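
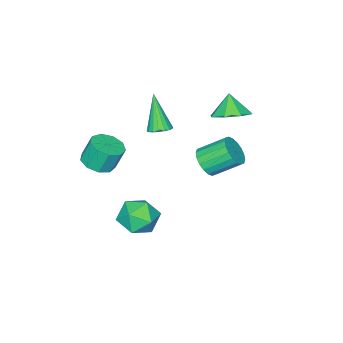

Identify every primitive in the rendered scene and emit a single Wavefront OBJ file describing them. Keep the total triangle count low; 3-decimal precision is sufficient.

v 0.29 -2.122 0.478
v 0.896 -2.01 0.685
v -0.21 -2.998 2.422
v 0.757 -1.767 0.758
v 0.526 -1.595 0.777
v 0.248 -1.526 0.736
v -0.022 -1.576 0.644
v -0.23 -1.734 0.519
v -0.335 -1.968 0.387
v -0.316 -2.233 0.272
v -0.177 -2.476 0.198
v 0.054 -2.649 0.18
v 0.332 -2.717 0.221
v 0.602 -2.667 0.312
v 0.81 -2.51 0.437
v 0.915 -2.275 0.57
v 3.844 -2.895 -0.236
v 4.469 -2.235 -0.258
v 4.122 -1.864 1.014
v 3.496 -2.525 1.036
v 3.924 -2.019 -0.469
v 3.577 -1.649 0.803
v 3.342 -2.214 -0.571
v 2.995 -1.843 0.701
v 2.994 -2.728 -0.517
v 2.647 -2.357 0.756
v 3.044 -3.319 -0.331
v 2.697 -2.949 0.942
v 3.468 -3.713 -0.101
v 3.121 -3.342 1.172
v 4.068 -3.724 0.066
v 3.72 -3.353 1.339
v 4.562 -3.347 0.091
v 4.215 -2.976 1.364
v 4.721 -2.759 -0.037
v 4.374 -2.388 1.236
v 2.149 -0.366 -3.783
v 2.934 -0.266 -4.641
v 3.106 -1.834 -3.079
v 3.891 -1.734 -3.937
v 3.825 -0.915 -3.108
v 3.234 -0.008 -3.543
v 2.806 -2.092 -4.177
v 2.215 -1.185 -4.612
v 3.34 -1.333 -4.884
v 3.97 -0.606 -4.224
v 2.07 -1.494 -3.496
v 2.7 -0.767 -2.836
v 0.881 1.375 0.303
v 1.448 1.989 0.099
v 0.626 3.058 1.032
v 0.059 2.445 1.237
v 1.182 2.024 -0.174
v 0.361 3.093 0.759
v 0.857 1.93 -0.353
v 0.036 3 0.58
v 0.536 1.726 -0.402
v -0.285 2.796 0.531
v 0.284 1.453 -0.311
v -0.537 2.523 0.622
v 0.15 1.165 -0.098
v -0.671 2.234 0.835
v 0.161 0.918 0.194
v -0.661 1.988 1.127
v 0.314 0.762 0.508
v -0.508 1.831 1.441
v 0.579 0.727 0.781
v -0.242 1.796 1.714
v 0.904 0.82 0.96
v 0.083 1.89 1.893
v 1.225 1.024 1.009
v 0.404 2.094 1.942
v 1.477 1.297 0.918
v 0.656 2.367 1.851
v 1.611 1.586 0.705
v 0.79 2.655 1.638
v 1.601 1.832 0.413
v 0.779 2.902 1.346
v -1.514 0.874 2.091
v -0.625 1.181 2.581
v -1.926 0.346 3.169
v -1.214 1.737 2.628
v -1.978 1.788 2.36
v -2.47 1.303 1.935
v -2.402 0.567 1.6
v -1.813 0.011 1.553
v -1.049 -0.039 1.821
v -0.557 0.445 2.247
f 2 1 4
f 2 4 3
f 4 1 5
f 4 5 3
f 5 1 6
f 5 6 3
f 6 1 7
f 6 7 3
f 7 1 8
f 7 8 3
f 8 1 9
f 8 9 3
f 9 1 10
f 9 10 3
f 10 1 11
f 10 11 3
f 11 1 12
f 11 12 3
f 12 1 13
f 12 13 3
f 13 1 14
f 13 14 3
f 14 1 15
f 14 15 3
f 15 1 16
f 15 16 3
f 16 1 2
f 16 2 3
f 18 17 21
f 18 21 19
f 19 21 22
f 19 22 20
f 21 17 23
f 21 23 22
f 22 23 24
f 22 24 20
f 23 17 25
f 23 25 24
f 24 25 26
f 24 26 20
f 25 17 27
f 25 27 26
f 26 27 28
f 26 28 20
f 27 17 29
f 27 29 28
f 28 29 30
f 28 30 20
f 29 17 31
f 29 31 30
f 30 31 32
f 30 32 20
f 31 17 33
f 31 33 32
f 32 33 34
f 32 34 20
f 33 17 35
f 33 35 34
f 34 35 36
f 34 36 20
f 35 17 18
f 35 18 36
f 36 18 19
f 36 19 20
f 37 48 42
f 37 42 38
f 37 38 44
f 37 44 47
f 37 47 48
f 38 42 46
f 42 48 41
f 48 47 39
f 47 44 43
f 44 38 45
f 40 46 41
f 40 41 39
f 40 39 43
f 40 43 45
f 40 45 46
f 41 46 42
f 39 41 48
f 43 39 47
f 45 43 44
f 46 45 38
f 50 49 53
f 50 53 51
f 51 53 54
f 51 54 52
f 53 49 55
f 53 55 54
f 54 55 56
f 54 56 52
f 55 49 57
f 55 57 56
f 56 57 58
f 56 58 52
f 57 49 59
f 57 59 58
f 58 59 60
f 58 60 52
f 59 49 61
f 59 61 60
f 60 61 62
f 60 62 52
f 61 49 63
f 61 63 62
f 62 63 64
f 62 64 52
f 63 49 65
f 63 65 64
f 64 65 66
f 64 66 52
f 65 49 67
f 65 67 66
f 66 67 68
f 66 68 52
f 67 49 69
f 67 69 68
f 68 69 70
f 68 70 52
f 69 49 71
f 69 71 70
f 70 71 72
f 70 72 52
f 71 49 73
f 71 73 72
f 72 73 74
f 72 74 52
f 73 49 75
f 73 75 74
f 74 75 76
f 74 76 52
f 75 49 77
f 75 77 76
f 76 77 78
f 76 78 52
f 77 49 50
f 77 50 78
f 78 50 51
f 78 51 52
f 80 79 82
f 80 82 81
f 82 79 83
f 82 83 81
f 83 79 84
f 83 84 81
f 84 79 85
f 84 85 81
f 85 79 86
f 85 86 81
f 86 79 87
f 86 87 81
f 87 79 88
f 87 88 81
f 88 79 80
f 88 80 81



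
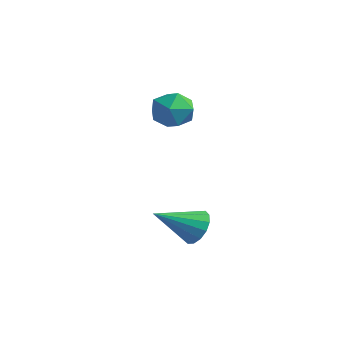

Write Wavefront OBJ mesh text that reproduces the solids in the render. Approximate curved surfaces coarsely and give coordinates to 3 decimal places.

v 2.523 1.13 -1.077
v 3.252 1.207 -0.573
v 2.017 -0.59 -0.083
v 2.924 1.436 -0.344
v 2.488 1.583 -0.312
v 2.062 1.608 -0.485
v 1.759 1.505 -0.817
v 1.661 1.302 -1.218
v 1.794 1.052 -1.582
v 2.122 0.824 -1.811
v 2.558 0.677 -1.843
v 2.984 0.652 -1.67
v 3.287 0.755 -1.338
v 3.385 0.958 -0.936
v -2.071 3.027 4.441
v -1.29 3.701 4.186
v -1.35 1.819 3.454
v -0.569 2.493 3.199
v -0.64 2.11 4.188
v -1.085 2.857 4.797
v -1.555 2.663 2.843
v -2 3.41 3.452
v -0.971 3.476 3.198
v -0.406 3.134 4.03
v -2.234 2.386 3.61
v -1.669 2.044 4.442
f 2 1 4
f 2 4 3
f 4 1 5
f 4 5 3
f 5 1 6
f 5 6 3
f 6 1 7
f 6 7 3
f 7 1 8
f 7 8 3
f 8 1 9
f 8 9 3
f 9 1 10
f 9 10 3
f 10 1 11
f 10 11 3
f 11 1 12
f 11 12 3
f 12 1 13
f 12 13 3
f 13 1 14
f 13 14 3
f 14 1 2
f 14 2 3
f 15 26 20
f 15 20 16
f 15 16 22
f 15 22 25
f 15 25 26
f 16 20 24
f 20 26 19
f 26 25 17
f 25 22 21
f 22 16 23
f 18 24 19
f 18 19 17
f 18 17 21
f 18 21 23
f 18 23 24
f 19 24 20
f 17 19 26
f 21 17 25
f 23 21 22
f 24 23 16



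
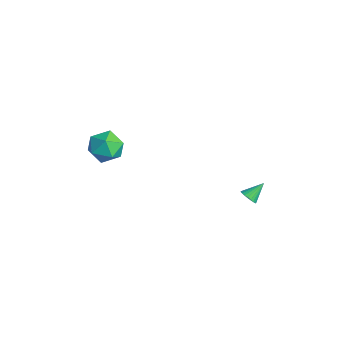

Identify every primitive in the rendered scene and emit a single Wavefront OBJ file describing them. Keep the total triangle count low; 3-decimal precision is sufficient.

v -3.274 -3.02 2.983
v -2.691 -3.734 3.648
v -4.849 -3.646 3.692
v -4.266 -4.36 4.357
v -4.217 -3.241 4.544
v -3.244 -2.854 4.106
v -4.296 -4.526 3.234
v -3.323 -4.139 2.796
v -3.323 -4.664 3.803
v -3.274 -3.87 4.612
v -4.266 -3.51 2.728
v -4.217 -2.716 3.537
v -0.801 3.502 -0.856
v -0.616 3.182 -0.421
v -0.939 4.498 -0.064
v -0.425 3.268 -0.496
v -0.291 3.39 -0.625
v -0.235 3.528 -0.79
v -0.265 3.663 -0.965
v -0.376 3.773 -1.123
v -0.552 3.842 -1.24
v -0.766 3.859 -1.299
v -0.985 3.821 -1.29
v -1.176 3.735 -1.215
v -1.31 3.614 -1.086
v -1.366 3.475 -0.921
v -1.336 3.341 -0.747
v -1.225 3.231 -0.589
v -1.049 3.162 -0.471
v -0.835 3.145 -0.412
f 1 12 6
f 1 6 2
f 1 2 8
f 1 8 11
f 1 11 12
f 2 6 10
f 6 12 5
f 12 11 3
f 11 8 7
f 8 2 9
f 4 10 5
f 4 5 3
f 4 3 7
f 4 7 9
f 4 9 10
f 5 10 6
f 3 5 12
f 7 3 11
f 9 7 8
f 10 9 2
f 14 13 16
f 14 16 15
f 16 13 17
f 16 17 15
f 17 13 18
f 17 18 15
f 18 13 19
f 18 19 15
f 19 13 20
f 19 20 15
f 20 13 21
f 20 21 15
f 21 13 22
f 21 22 15
f 22 13 23
f 22 23 15
f 23 13 24
f 23 24 15
f 24 13 25
f 24 25 15
f 25 13 26
f 25 26 15
f 26 13 27
f 26 27 15
f 27 13 28
f 27 28 15
f 28 13 29
f 28 29 15
f 29 13 30
f 29 30 15
f 30 13 14
f 30 14 15



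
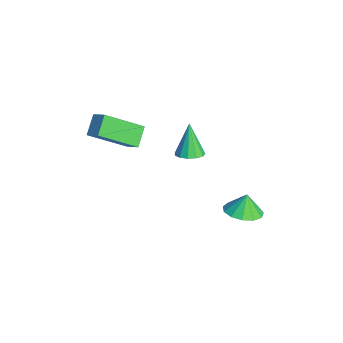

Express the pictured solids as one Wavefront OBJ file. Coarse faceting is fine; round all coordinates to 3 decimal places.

v -0.433 2.084 -2.26
v 0.409 1.787 -2.001
v -0.647 2.316 -1.3
v 0.46 2.297 -2.112
v 0.227 2.739 -2.271
v -0.215 2.973 -2.425
v -0.727 2.925 -2.528
v -1.145 2.61 -2.545
v -1.338 2.129 -2.472
v -1.243 1.633 -2.331
v -0.891 1.28 -2.168
v -0.394 1.183 -2.034
v 0.091 1.372 -1.972
v -1.866 0.011 1.103
v -1.25 0.143 1.358
v -2.534 0.169 2.637
v -1.4 0.481 1.258
v -1.698 0.67 1.109
v -2.05 0.65 0.958
v -2.343 0.426 0.853
v -2.485 0.071 0.828
v -2.431 -0.303 0.89
v -2.197 -0.577 1.02
v -1.858 -0.665 1.176
v -1.522 -0.538 1.309
v -1.295 -0.237 1.377
v -2.789 -2.594 1.435
v -2.787 -4.374 2.712
v -3.533 -2.115 2.104
v -3.531 -3.894 3.381
v -2.129 -2.246 1.919
v -2.127 -4.025 3.196
v -2.873 -1.766 2.588
v -2.871 -3.546 3.865
f 2 1 4
f 2 4 3
f 4 1 5
f 4 5 3
f 5 1 6
f 5 6 3
f 6 1 7
f 6 7 3
f 7 1 8
f 7 8 3
f 8 1 9
f 8 9 3
f 9 1 10
f 9 10 3
f 10 1 11
f 10 11 3
f 11 1 12
f 11 12 3
f 12 1 13
f 12 13 3
f 13 1 2
f 13 2 3
f 15 14 17
f 15 17 16
f 17 14 18
f 17 18 16
f 18 14 19
f 18 19 16
f 19 14 20
f 19 20 16
f 20 14 21
f 20 21 16
f 21 14 22
f 21 22 16
f 22 14 23
f 22 23 16
f 23 14 24
f 23 24 16
f 24 14 25
f 24 25 16
f 25 14 26
f 25 26 16
f 26 14 15
f 26 15 16
f 28 30 27
f 31 28 27
f 27 30 29
f 29 31 27
f 28 34 30
f 32 28 31
f 32 34 28
f 30 34 29
f 33 31 29
f 29 34 33
f 33 32 31
f 34 32 33



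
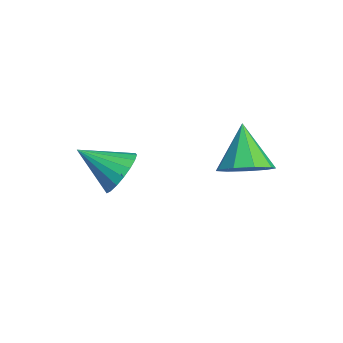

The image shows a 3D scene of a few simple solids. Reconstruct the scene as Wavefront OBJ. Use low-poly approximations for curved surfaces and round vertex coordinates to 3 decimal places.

v 2.099 1.16 0.644
v 2.847 1.215 1.393
v 0.741 1.48 1.976
v 2.728 1.873 1.113
v 2.314 2.198 0.614
v 1.8 2.037 0.128
v 1.426 1.466 -0.116
v 1.367 0.752 -0.005
v 1.651 0.229 0.409
v 2.144 0.142 0.933
v 2.617 0.531 1.322
v -1.529 -2.33 -1.791
v -1.018 -3.024 -2.336
v -2.391 -3.75 -0.789
v -0.74 -2.945 -1.986
v -0.618 -2.745 -1.597
v -0.677 -2.463 -1.246
v -0.904 -2.154 -1.004
v -1.256 -1.88 -0.917
v -1.661 -1.695 -1.003
v -2.04 -1.635 -1.245
v -2.318 -1.714 -1.595
v -2.44 -1.914 -1.984
v -2.382 -2.196 -2.335
v -2.154 -2.505 -2.577
v -1.803 -2.779 -2.664
v -1.397 -2.964 -2.578
f 2 1 4
f 2 4 3
f 4 1 5
f 4 5 3
f 5 1 6
f 5 6 3
f 6 1 7
f 6 7 3
f 7 1 8
f 7 8 3
f 8 1 9
f 8 9 3
f 9 1 10
f 9 10 3
f 10 1 11
f 10 11 3
f 11 1 2
f 11 2 3
f 13 12 15
f 13 15 14
f 15 12 16
f 15 16 14
f 16 12 17
f 16 17 14
f 17 12 18
f 17 18 14
f 18 12 19
f 18 19 14
f 19 12 20
f 19 20 14
f 20 12 21
f 20 21 14
f 21 12 22
f 21 22 14
f 22 12 23
f 22 23 14
f 23 12 24
f 23 24 14
f 24 12 25
f 24 25 14
f 25 12 26
f 25 26 14
f 26 12 27
f 26 27 14
f 27 12 13
f 27 13 14



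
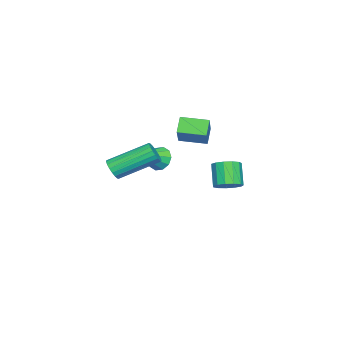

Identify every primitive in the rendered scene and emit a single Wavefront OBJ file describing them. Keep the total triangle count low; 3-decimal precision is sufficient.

v 2.147 -3.468 2.728
v 2.63 -3.414 3.025
v 1.836 -1.738 4.01
v 1.353 -1.792 3.712
v 2.675 -3.272 2.82
v 1.88 -1.596 3.804
v 2.614 -3.169 2.596
v 1.82 -1.493 3.58
v 2.461 -3.125 2.398
v 1.667 -1.449 3.382
v 2.246 -3.15 2.266
v 1.452 -1.473 3.25
v 2.012 -3.237 2.225
v 1.217 -1.561 3.209
v 1.804 -3.37 2.284
v 1.009 -1.694 3.268
v 1.664 -3.522 2.43
v 0.87 -1.846 3.415
v 1.62 -3.664 2.636
v 0.825 -1.988 3.62
v 1.68 -3.767 2.86
v 0.886 -2.091 3.844
v 1.833 -3.811 3.058
v 1.039 -2.135 4.042
v 2.048 -3.787 3.19
v 1.254 -2.11 4.174
v 2.283 -3.699 3.231
v 1.488 -2.023 4.215
v 2.491 -3.566 3.172
v 1.696 -1.89 4.156
v -3.457 -3.395 0.887
v -3.016 -3.071 0.435
v -2.243 -4.005 1.633
v -3.087 -2.8 0.772
v -3.3 -2.756 1.154
v -3.573 -2.957 1.433
v -3.801 -3.325 1.504
v -3.898 -3.719 1.339
v -3.826 -3.99 1.001
v -3.614 -4.034 0.62
v -3.341 -3.833 0.34
v -3.113 -3.466 0.27
v -3.501 -0.062 -0.357
v -3.124 -0.66 -0.292
v -3.843 -0.996 0.763
v -4.219 -0.398 0.697
v -2.934 -0.383 -0.074
v -3.653 -0.719 0.981
v -2.925 -0.004 0.053
v -3.643 -0.34 1.108
v -3.098 0.357 0.05
v -3.816 0.021 1.105
v -3.399 0.584 -0.082
v -4.117 0.248 0.973
v -3.732 0.607 -0.302
v -4.451 0.271 0.753
v -3.992 0.417 -0.54
v -4.711 0.081 0.515
v -4.096 0.075 -0.719
v -4.815 -0.261 0.336
v -4.011 -0.31 -0.784
v -4.73 -0.646 0.271
v -3.764 -0.617 -0.714
v -4.483 -0.953 0.341
v -3.433 -0.747 -0.53
v -4.152 -1.083 0.525
v -3.812 -2.597 2.04
v -4.437 -2.668 2.739
v -4.095 -1.273 1.92
v -4.72 -1.343 2.619
v -2.6 -2.237 3.161
v -3.225 -2.307 3.86
v -2.883 -0.912 3.041
v -3.508 -0.983 3.74
f 2 1 5
f 2 5 3
f 3 5 6
f 3 6 4
f 5 1 7
f 5 7 6
f 6 7 8
f 6 8 4
f 7 1 9
f 7 9 8
f 8 9 10
f 8 10 4
f 9 1 11
f 9 11 10
f 10 11 12
f 10 12 4
f 11 1 13
f 11 13 12
f 12 13 14
f 12 14 4
f 13 1 15
f 13 15 14
f 14 15 16
f 14 16 4
f 15 1 17
f 15 17 16
f 16 17 18
f 16 18 4
f 17 1 19
f 17 19 18
f 18 19 20
f 18 20 4
f 19 1 21
f 19 21 20
f 20 21 22
f 20 22 4
f 21 1 23
f 21 23 22
f 22 23 24
f 22 24 4
f 23 1 25
f 23 25 24
f 24 25 26
f 24 26 4
f 25 1 27
f 25 27 26
f 26 27 28
f 26 28 4
f 27 1 29
f 27 29 28
f 28 29 30
f 28 30 4
f 29 1 2
f 29 2 30
f 30 2 3
f 30 3 4
f 32 31 34
f 32 34 33
f 34 31 35
f 34 35 33
f 35 31 36
f 35 36 33
f 36 31 37
f 36 37 33
f 37 31 38
f 37 38 33
f 38 31 39
f 38 39 33
f 39 31 40
f 39 40 33
f 40 31 41
f 40 41 33
f 41 31 42
f 41 42 33
f 42 31 32
f 42 32 33
f 44 43 47
f 44 47 45
f 45 47 48
f 45 48 46
f 47 43 49
f 47 49 48
f 48 49 50
f 48 50 46
f 49 43 51
f 49 51 50
f 50 51 52
f 50 52 46
f 51 43 53
f 51 53 52
f 52 53 54
f 52 54 46
f 53 43 55
f 53 55 54
f 54 55 56
f 54 56 46
f 55 43 57
f 55 57 56
f 56 57 58
f 56 58 46
f 57 43 59
f 57 59 58
f 58 59 60
f 58 60 46
f 59 43 61
f 59 61 60
f 60 61 62
f 60 62 46
f 61 43 63
f 61 63 62
f 62 63 64
f 62 64 46
f 63 43 65
f 63 65 64
f 64 65 66
f 64 66 46
f 65 43 44
f 65 44 66
f 66 44 45
f 66 45 46
f 68 70 67
f 71 68 67
f 67 70 69
f 69 71 67
f 68 74 70
f 72 68 71
f 72 74 68
f 70 74 69
f 73 71 69
f 69 74 73
f 73 72 71
f 74 72 73



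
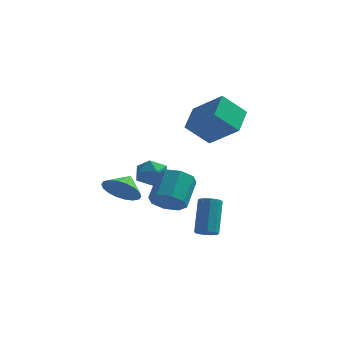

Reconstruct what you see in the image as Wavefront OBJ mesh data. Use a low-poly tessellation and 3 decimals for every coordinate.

v -0.184 -0.692 -0.662
v 0.197 -0.16 -1.324
v 0.305 1.163 -0.199
v -0.076 0.632 0.462
v -0.513 -0.113 -1.312
v -0.405 1.21 -0.187
v -1.03 -0.404 -0.92
v -0.922 0.919 0.205
v -1.052 -0.864 -0.377
v -0.944 0.459 0.748
v -0.565 -1.223 -0.001
v -0.457 0.1 1.124
v 0.145 -1.27 -0.013
v 0.253 0.053 1.112
v 0.662 -0.979 -0.405
v 0.77 0.344 0.72
v 0.684 -0.519 -0.948
v 0.792 0.804 0.177
v 1.911 -1.702 -1.995
v 2.378 -1.96 -1.794
v 2.275 -0.877 -0.164
v 1.809 -0.618 -0.365
v 2.478 -1.644 -1.998
v 2.376 -0.56 -0.368
v 2.314 -1.354 -2.201
v 2.211 -0.271 -0.571
v 1.961 -1.228 -2.307
v 1.858 -0.144 -0.677
v 1.585 -1.323 -2.268
v 1.482 -0.239 -0.638
v 1.362 -1.595 -2.101
v 1.259 -0.511 -0.471
v 1.396 -1.918 -1.884
v 1.293 -0.834 -0.254
v 1.671 -2.139 -1.719
v 1.568 -1.055 -0.089
v 2.059 -2.156 -1.684
v 1.956 -1.072 -0.054
v -1.528 -3.57 1.026
v -1.134 -3.107 0.271
v -1.332 -2.75 1.634
v -1.549 -2.991 0.249
v -1.96 -2.989 0.381
v -2.286 -3.103 0.64
v -2.461 -3.31 0.976
v -2.452 -3.568 1.322
v -2.26 -3.826 1.61
v -1.923 -4.034 1.781
v -1.508 -4.15 1.804
v -1.097 -4.152 1.672
v -0.771 -4.038 1.412
v -0.595 -3.831 1.076
v -0.605 -3.573 0.73
v -0.797 -3.314 0.443
v 0.087 1.314 3.464
v 1.662 0.652 4.614
v 0.128 2.724 4.218
v 1.704 2.062 5.369
v 1.136 1.878 2.351
v 2.712 1.216 3.502
v 1.178 3.288 3.106
v 2.753 2.626 4.256
v -1.663 2.302 0.712
v -1.151 2.248 -0.018
v -2.029 0.912 0.558
v -1.517 0.858 -0.172
v -1.14 0.956 0.632
v -0.913 1.816 0.727
v -2.267 1.344 -0.187
v -2.04 2.204 -0.092
v -1.524 1.656 -0.574
v -0.827 1.417 -0.068
v -2.353 1.743 0.608
v -1.656 1.504 1.114
f 2 1 5
f 2 5 3
f 3 5 6
f 3 6 4
f 5 1 7
f 5 7 6
f 6 7 8
f 6 8 4
f 7 1 9
f 7 9 8
f 8 9 10
f 8 10 4
f 9 1 11
f 9 11 10
f 10 11 12
f 10 12 4
f 11 1 13
f 11 13 12
f 12 13 14
f 12 14 4
f 13 1 15
f 13 15 14
f 14 15 16
f 14 16 4
f 15 1 17
f 15 17 16
f 16 17 18
f 16 18 4
f 17 1 2
f 17 2 18
f 18 2 3
f 18 3 4
f 20 19 23
f 20 23 21
f 21 23 24
f 21 24 22
f 23 19 25
f 23 25 24
f 24 25 26
f 24 26 22
f 25 19 27
f 25 27 26
f 26 27 28
f 26 28 22
f 27 19 29
f 27 29 28
f 28 29 30
f 28 30 22
f 29 19 31
f 29 31 30
f 30 31 32
f 30 32 22
f 31 19 33
f 31 33 32
f 32 33 34
f 32 34 22
f 33 19 35
f 33 35 34
f 34 35 36
f 34 36 22
f 35 19 37
f 35 37 36
f 36 37 38
f 36 38 22
f 37 19 20
f 37 20 38
f 38 20 21
f 38 21 22
f 40 39 42
f 40 42 41
f 42 39 43
f 42 43 41
f 43 39 44
f 43 44 41
f 44 39 45
f 44 45 41
f 45 39 46
f 45 46 41
f 46 39 47
f 46 47 41
f 47 39 48
f 47 48 41
f 48 39 49
f 48 49 41
f 49 39 50
f 49 50 41
f 50 39 51
f 50 51 41
f 51 39 52
f 51 52 41
f 52 39 53
f 52 53 41
f 53 39 54
f 53 54 41
f 54 39 40
f 54 40 41
f 56 58 55
f 59 56 55
f 55 58 57
f 57 59 55
f 56 62 58
f 60 56 59
f 60 62 56
f 58 62 57
f 61 59 57
f 57 62 61
f 61 60 59
f 62 60 61
f 63 74 68
f 63 68 64
f 63 64 70
f 63 70 73
f 63 73 74
f 64 68 72
f 68 74 67
f 74 73 65
f 73 70 69
f 70 64 71
f 66 72 67
f 66 67 65
f 66 65 69
f 66 69 71
f 66 71 72
f 67 72 68
f 65 67 74
f 69 65 73
f 71 69 70
f 72 71 64



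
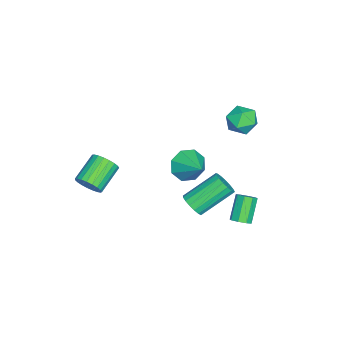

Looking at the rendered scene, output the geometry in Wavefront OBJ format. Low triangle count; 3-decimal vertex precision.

v 1.464 3.731 -1.496
v 1.732 3.312 -1.238
v 0.743 3.39 -0.086
v 0.476 3.809 -0.344
v 1.887 3.697 -1.131
v 0.899 3.775 0.021
v 1.795 4.102 -1.238
v 0.806 4.18 -0.085
v 1.509 4.289 -1.496
v 0.52 4.367 -0.344
v 1.197 4.15 -1.754
v 0.208 4.228 -0.602
v 1.041 3.765 -1.861
v 0.053 3.843 -0.709
v 1.134 3.36 -1.755
v 0.145 3.438 -0.602
v 1.42 3.173 -1.496
v 0.431 3.251 -0.344
v 3.42 1.735 1.14
v 3.748 1.481 1.717
v 2.747 2.872 2.896
v 2.42 3.125 2.32
v 3.956 1.726 1.606
v 2.956 3.116 2.785
v 4.042 1.972 1.388
v 3.041 3.363 2.567
v 3.985 2.164 1.113
v 2.984 3.555 2.293
v 3.799 2.258 0.845
v 2.798 3.648 2.024
v 3.526 2.231 0.644
v 2.525 3.622 1.824
v 3.229 2.091 0.557
v 2.228 3.482 1.736
v 2.976 1.87 0.604
v 1.975 3.26 1.783
v 2.824 1.617 0.773
v 1.823 3.008 1.952
v 2.809 1.391 1.027
v 1.809 2.782 2.206
v 2.935 1.244 1.306
v 1.934 2.635 2.486
v 3.171 1.21 1.548
v 2.17 2.6 2.727
v 3.465 1.295 1.696
v 2.464 2.686 2.876
v -3.014 3.569 2.432
v -2.198 3.174 2.162
v -3.202 2.466 3.478
v -2.386 2.071 3.208
v -2.383 2.903 3.658
v -2.266 3.585 3.012
v -3.134 2.055 2.628
v -3.017 2.737 1.982
v -2.272 2.238 2.284
v -1.807 2.762 2.92
v -3.593 2.878 2.72
v -3.128 3.402 3.356
v 4.137 -3.243 2.216
v 4.53 -3.198 2.865
v 3.176 -2.712 3.652
v 2.783 -2.757 3.004
v 4.566 -2.908 2.747
v 3.212 -2.422 3.534
v 4.527 -2.675 2.536
v 3.173 -2.189 3.324
v 4.421 -2.54 2.271
v 3.067 -2.054 3.058
v 4.266 -2.527 1.996
v 2.912 -2.041 2.783
v 4.088 -2.638 1.759
v 2.734 -2.152 2.546
v 3.919 -2.853 1.601
v 2.565 -2.367 2.389
v 3.788 -3.136 1.55
v 2.434 -2.65 2.337
v 3.717 -3.437 1.614
v 2.363 -2.951 2.401
v 3.718 -3.705 1.782
v 2.364 -3.219 2.569
v 3.792 -3.893 2.025
v 2.438 -3.407 2.812
v 3.926 -3.968 2.301
v 2.572 -3.482 3.088
v 4.096 -3.918 2.563
v 2.742 -3.432 3.35
v 4.273 -3.752 2.764
v 2.919 -3.266 3.552
v 4.427 -3.497 2.871
v 3.073 -3.011 3.659
v 2.648 1.328 3.485
v 3.289 1.171 2.802
v 3.672 2.252 4.235
v 2.87 1.748 2.663
v 2.321 2.08 3.005
v 1.963 1.971 3.629
v 2.006 1.486 4.168
v 2.425 0.908 4.308
v 2.974 0.576 3.965
v 3.332 0.685 3.342
f 2 1 5
f 2 5 3
f 3 5 6
f 3 6 4
f 5 1 7
f 5 7 6
f 6 7 8
f 6 8 4
f 7 1 9
f 7 9 8
f 8 9 10
f 8 10 4
f 9 1 11
f 9 11 10
f 10 11 12
f 10 12 4
f 11 1 13
f 11 13 12
f 12 13 14
f 12 14 4
f 13 1 15
f 13 15 14
f 14 15 16
f 14 16 4
f 15 1 17
f 15 17 16
f 16 17 18
f 16 18 4
f 17 1 2
f 17 2 18
f 18 2 3
f 18 3 4
f 20 19 23
f 20 23 21
f 21 23 24
f 21 24 22
f 23 19 25
f 23 25 24
f 24 25 26
f 24 26 22
f 25 19 27
f 25 27 26
f 26 27 28
f 26 28 22
f 27 19 29
f 27 29 28
f 28 29 30
f 28 30 22
f 29 19 31
f 29 31 30
f 30 31 32
f 30 32 22
f 31 19 33
f 31 33 32
f 32 33 34
f 32 34 22
f 33 19 35
f 33 35 34
f 34 35 36
f 34 36 22
f 35 19 37
f 35 37 36
f 36 37 38
f 36 38 22
f 37 19 39
f 37 39 38
f 38 39 40
f 38 40 22
f 39 19 41
f 39 41 40
f 40 41 42
f 40 42 22
f 41 19 43
f 41 43 42
f 42 43 44
f 42 44 22
f 43 19 45
f 43 45 44
f 44 45 46
f 44 46 22
f 45 19 20
f 45 20 46
f 46 20 21
f 46 21 22
f 47 58 52
f 47 52 48
f 47 48 54
f 47 54 57
f 47 57 58
f 48 52 56
f 52 58 51
f 58 57 49
f 57 54 53
f 54 48 55
f 50 56 51
f 50 51 49
f 50 49 53
f 50 53 55
f 50 55 56
f 51 56 52
f 49 51 58
f 53 49 57
f 55 53 54
f 56 55 48
f 60 59 63
f 60 63 61
f 61 63 64
f 61 64 62
f 63 59 65
f 63 65 64
f 64 65 66
f 64 66 62
f 65 59 67
f 65 67 66
f 66 67 68
f 66 68 62
f 67 59 69
f 67 69 68
f 68 69 70
f 68 70 62
f 69 59 71
f 69 71 70
f 70 71 72
f 70 72 62
f 71 59 73
f 71 73 72
f 72 73 74
f 72 74 62
f 73 59 75
f 73 75 74
f 74 75 76
f 74 76 62
f 75 59 77
f 75 77 76
f 76 77 78
f 76 78 62
f 77 59 79
f 77 79 78
f 78 79 80
f 78 80 62
f 79 59 81
f 79 81 80
f 80 81 82
f 80 82 62
f 81 59 83
f 81 83 82
f 82 83 84
f 82 84 62
f 83 59 85
f 83 85 84
f 84 85 86
f 84 86 62
f 85 59 87
f 85 87 86
f 86 87 88
f 86 88 62
f 87 59 89
f 87 89 88
f 88 89 90
f 88 90 62
f 89 59 60
f 89 60 90
f 90 60 61
f 90 61 62
f 92 91 94
f 92 94 93
f 94 91 95
f 94 95 93
f 95 91 96
f 95 96 93
f 96 91 97
f 96 97 93
f 97 91 98
f 97 98 93
f 98 91 99
f 98 99 93
f 99 91 100
f 99 100 93
f 100 91 92
f 100 92 93



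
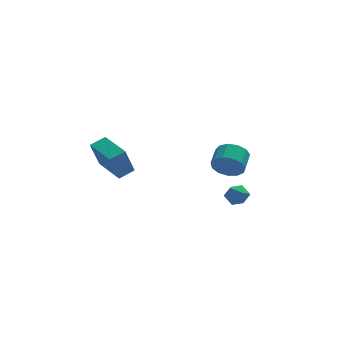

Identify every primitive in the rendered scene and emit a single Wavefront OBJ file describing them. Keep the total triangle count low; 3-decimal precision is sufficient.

v 1.964 3.197 0.21
v 2.435 3.236 -0.496
v 2.867 4.143 -0.157
v 2.396 4.103 0.55
v 2.027 3.467 -0.593
v 2.459 4.374 -0.254
v 1.599 3.612 -0.435
v 2.031 4.519 -0.096
v 1.286 3.625 -0.072
v 1.718 4.532 0.267
v 1.189 3.502 0.381
v 1.621 4.409 0.72
v 1.338 3.282 0.779
v 1.77 4.189 1.118
v 1.686 3.035 0.997
v 2.118 3.942 1.336
v 2.122 2.839 0.965
v 2.554 3.746 1.304
v 2.507 2.757 0.694
v 2.94 3.663 1.033
v 2.721 2.814 0.269
v 3.153 3.721 0.608
v 2.694 2.993 -0.175
v 3.126 3.899 0.164
v 1.16 0.454 0.019
v 1.616 0.745 -0.326
v 1.884 -0.125 0.486
v 2.34 0.166 0.141
v 2.023 0.492 0.594
v 1.576 0.849 0.306
v 1.924 -0.229 -0.146
v 1.477 0.128 -0.434
v 2.088 0.323 -0.428
v 2.149 0.768 0.029
v 1.351 -0.148 0.131
v 1.412 0.297 0.588
v -3.538 1.492 1.105
v -3.994 1.271 2.56
v -4.195 3.178 1.155
v -4.651 2.957 2.609
v -2.769 1.783 1.391
v -3.225 1.562 2.845
v -3.426 3.469 1.44
v -3.882 3.248 2.895
f 2 1 5
f 2 5 3
f 3 5 6
f 3 6 4
f 5 1 7
f 5 7 6
f 6 7 8
f 6 8 4
f 7 1 9
f 7 9 8
f 8 9 10
f 8 10 4
f 9 1 11
f 9 11 10
f 10 11 12
f 10 12 4
f 11 1 13
f 11 13 12
f 12 13 14
f 12 14 4
f 13 1 15
f 13 15 14
f 14 15 16
f 14 16 4
f 15 1 17
f 15 17 16
f 16 17 18
f 16 18 4
f 17 1 19
f 17 19 18
f 18 19 20
f 18 20 4
f 19 1 21
f 19 21 20
f 20 21 22
f 20 22 4
f 21 1 23
f 21 23 22
f 22 23 24
f 22 24 4
f 23 1 2
f 23 2 24
f 24 2 3
f 24 3 4
f 25 36 30
f 25 30 26
f 25 26 32
f 25 32 35
f 25 35 36
f 26 30 34
f 30 36 29
f 36 35 27
f 35 32 31
f 32 26 33
f 28 34 29
f 28 29 27
f 28 27 31
f 28 31 33
f 28 33 34
f 29 34 30
f 27 29 36
f 31 27 35
f 33 31 32
f 34 33 26
f 38 40 37
f 41 38 37
f 37 40 39
f 39 41 37
f 38 44 40
f 42 38 41
f 42 44 38
f 40 44 39
f 43 41 39
f 39 44 43
f 43 42 41
f 44 42 43



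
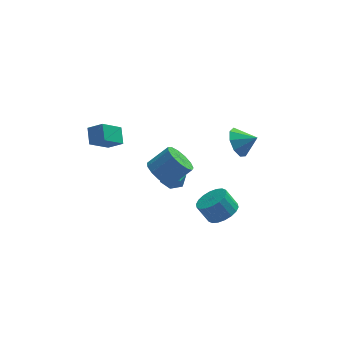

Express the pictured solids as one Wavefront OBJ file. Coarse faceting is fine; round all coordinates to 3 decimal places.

v -0.525 1.962 -1.411
v -0.017 1.966 -0.879
v -0.463 0.774 -1.461
v 0.045 0.778 -0.929
v -0.65 0.963 -0.775
v -0.689 1.697 -0.744
v 0.209 1.043 -1.596
v 0.17 1.777 -1.565
v 0.437 1.398 -0.993
v -0.094 1.349 -0.486
v -0.386 1.391 -1.854
v -0.917 1.342 -1.347
v 2.11 -0.329 -2.715
v 2.698 -0.827 -2.231
v 2.118 -0.569 -1.261
v 1.53 -0.071 -1.745
v 2.867 -0.46 -2.228
v 2.287 -0.201 -1.257
v 2.887 -0.066 -2.321
v 2.307 0.193 -1.35
v 2.753 0.276 -2.492
v 2.172 0.534 -1.522
v 2.491 0.497 -2.708
v 1.911 0.756 -1.737
v 2.154 0.555 -2.925
v 1.574 0.814 -1.954
v 1.808 0.438 -3.1
v 1.228 0.697 -2.13
v 1.522 0.169 -3.199
v 0.942 0.427 -2.229
v 1.353 -0.199 -3.203
v 0.773 0.06 -2.232
v 1.333 -0.593 -3.11
v 0.753 -0.334 -2.139
v 1.468 -0.934 -2.938
v 0.887 -0.676 -1.968
v 1.729 -1.156 -2.723
v 1.149 -0.897 -1.752
v 2.066 -1.214 -2.506
v 1.486 -0.955 -1.535
v 2.412 -1.097 -2.33
v 1.832 -0.838 -1.36
v 3.182 1.915 0.907
v 3.658 2.621 0.51
v 4.098 1.605 1.453
v 3.395 2.817 1.063
v 3.032 2.591 1.543
v 2.74 2.048 1.726
v 2.654 1.443 1.526
v 2.816 1.059 1.037
v 3.148 1.075 0.487
v 3.497 1.484 0.134
v 3.698 2.095 0.143
v -1.245 -1.509 1.783
v -0.638 -1.722 1.154
v 0.412 -1.545 2.108
v -0.195 -1.331 2.737
v -0.7 -1.219 1.128
v 0.351 -1.042 2.082
v -0.935 -0.809 1.311
v 0.116 -0.631 2.264
v -1.268 -0.62 1.643
v -0.217 -0.443 2.597
v -1.594 -0.714 2.02
v -0.544 -0.536 2.973
v -1.81 -1.06 2.321
v -0.759 -0.882 3.275
v -1.846 -1.548 2.452
v -0.795 -1.371 3.406
v -1.691 -2.024 2.371
v -0.641 -1.847 3.324
v -1.395 -2.337 2.102
v -0.345 -2.159 3.056
v -1.052 -2.386 1.733
v -0.001 -2.209 2.687
v -0.769 -2.157 1.379
v 0.281 -1.98 2.333
v -3.352 3.432 -0.104
v -4.361 2.781 0.812
v -3.363 4.294 0.495
v -4.372 3.643 1.411
v -2.608 3.057 0.449
v -3.617 2.406 1.365
v -2.619 3.919 1.048
v -3.628 3.268 1.964
f 1 12 6
f 1 6 2
f 1 2 8
f 1 8 11
f 1 11 12
f 2 6 10
f 6 12 5
f 12 11 3
f 11 8 7
f 8 2 9
f 4 10 5
f 4 5 3
f 4 3 7
f 4 7 9
f 4 9 10
f 5 10 6
f 3 5 12
f 7 3 11
f 9 7 8
f 10 9 2
f 14 13 17
f 14 17 15
f 15 17 18
f 15 18 16
f 17 13 19
f 17 19 18
f 18 19 20
f 18 20 16
f 19 13 21
f 19 21 20
f 20 21 22
f 20 22 16
f 21 13 23
f 21 23 22
f 22 23 24
f 22 24 16
f 23 13 25
f 23 25 24
f 24 25 26
f 24 26 16
f 25 13 27
f 25 27 26
f 26 27 28
f 26 28 16
f 27 13 29
f 27 29 28
f 28 29 30
f 28 30 16
f 29 13 31
f 29 31 30
f 30 31 32
f 30 32 16
f 31 13 33
f 31 33 32
f 32 33 34
f 32 34 16
f 33 13 35
f 33 35 34
f 34 35 36
f 34 36 16
f 35 13 37
f 35 37 36
f 36 37 38
f 36 38 16
f 37 13 39
f 37 39 38
f 38 39 40
f 38 40 16
f 39 13 41
f 39 41 40
f 40 41 42
f 40 42 16
f 41 13 14
f 41 14 42
f 42 14 15
f 42 15 16
f 44 43 46
f 44 46 45
f 46 43 47
f 46 47 45
f 47 43 48
f 47 48 45
f 48 43 49
f 48 49 45
f 49 43 50
f 49 50 45
f 50 43 51
f 50 51 45
f 51 43 52
f 51 52 45
f 52 43 53
f 52 53 45
f 53 43 44
f 53 44 45
f 55 54 58
f 55 58 56
f 56 58 59
f 56 59 57
f 58 54 60
f 58 60 59
f 59 60 61
f 59 61 57
f 60 54 62
f 60 62 61
f 61 62 63
f 61 63 57
f 62 54 64
f 62 64 63
f 63 64 65
f 63 65 57
f 64 54 66
f 64 66 65
f 65 66 67
f 65 67 57
f 66 54 68
f 66 68 67
f 67 68 69
f 67 69 57
f 68 54 70
f 68 70 69
f 69 70 71
f 69 71 57
f 70 54 72
f 70 72 71
f 71 72 73
f 71 73 57
f 72 54 74
f 72 74 73
f 73 74 75
f 73 75 57
f 74 54 76
f 74 76 75
f 75 76 77
f 75 77 57
f 76 54 55
f 76 55 77
f 77 55 56
f 77 56 57
f 79 81 78
f 82 79 78
f 78 81 80
f 80 82 78
f 79 85 81
f 83 79 82
f 83 85 79
f 81 85 80
f 84 82 80
f 80 85 84
f 84 83 82
f 85 83 84



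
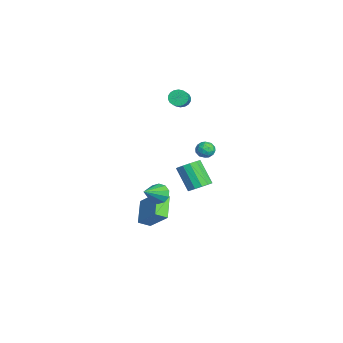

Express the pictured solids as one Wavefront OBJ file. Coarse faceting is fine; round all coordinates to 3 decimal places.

v -0.584 2.983 -2.252
v 0.057 2.567 -1.981
v -0.956 1.961 -0.517
v -1.596 2.377 -0.788
v 0.083 2.982 -1.791
v -0.93 2.375 -0.328
v -0.103 3.396 -1.748
v -1.116 2.79 -0.284
v -0.441 3.68 -1.864
v -1.454 3.074 -0.401
v -0.824 3.742 -2.104
v -1.837 3.136 -0.64
v -1.131 3.563 -2.39
v -2.144 2.957 -0.927
v -1.264 3.2 -2.633
v -2.277 2.594 -1.17
v -1.181 2.768 -2.754
v -2.194 2.162 -1.291
v -0.909 2.405 -2.716
v -1.921 1.798 -1.253
v -0.533 2.224 -2.531
v -1.545 1.618 -1.067
v -0.173 2.285 -2.256
v -1.186 1.679 -0.793
v -1.623 0.172 -4.247
v -1.491 -0.592 -3.81
v -0.581 1.106 -2.933
v -0.449 0.342 -2.495
v -0.151 -0.122 -5.205
v -0.019 -0.886 -4.767
v 0.891 0.812 -3.89
v 1.023 0.048 -3.453
v 2.887 0.029 -0.501
v 3.312 -0.055 -1.101
v 4.053 -0.949 0.461
v 3.449 0.323 -0.883
v 3.371 0.589 -0.518
v 3.109 0.64 -0.147
v 2.762 0.459 0.089
v 2.463 0.113 0.1
v 2.326 -0.265 -0.119
v 2.403 -0.53 -0.483
v 2.666 -0.582 -0.854
v 3.013 -0.4 -1.09
v -1.011 3.712 1.19
v -0.398 3.844 1.013
v -0.862 2.696 0.947
v -0.249 2.828 0.77
v -0.422 2.862 1.398
v -0.514 3.49 1.548
v -0.746 3.05 0.412
v -0.838 3.678 0.562
v -0.234 3.435 0.532
v -0.033 3.319 1.141
v -1.227 3.221 0.819
v -1.026 3.105 1.428
v -0.717 3.867 1.122
v -0.543 2.673 0.838
v -0.644 2.693 1.207
v -0.284 2.771 1.102
v -0.785 3.659 1.437
v -0.425 3.737 1.333
v -0.439 3.16 1.559
v -0.835 2.803 0.627
v -0.475 2.881 0.523
v -0.976 3.769 0.858
v -0.616 3.847 0.753
v -0.821 3.38 0.401
v -0.261 3.704 0.736
v -0.173 3.107 0.594
v -0.466 3.237 0.383
v -0.52 3.606 0.471
v -0.143 3.636 1.094
v -0.055 3.039 0.952
v -0.157 3.059 1.321
v -0.211 3.428 1.409
v -0.047 3.396 0.812
v -1.205 3.501 1.008
v -1.117 2.904 0.866
v -1.049 3.112 0.551
v -1.103 3.481 0.639
v -1.087 3.433 1.366
v -0.999 2.836 1.224
v -0.74 2.934 1.489
v -0.794 3.303 1.577
v -1.213 3.144 1.148
v -4.239 2.239 3.481
v -3.882 2.443 3.003
v -2.605 2.124 3.821
v -2.961 1.921 4.299
v -3.921 2.675 3.155
v -2.644 2.356 3.973
v -4.023 2.821 3.371
v -2.746 2.502 4.189
v -4.168 2.852 3.61
v -2.891 2.533 4.427
v -4.327 2.762 3.822
v -3.049 2.443 4.64
v -4.468 2.568 3.967
v -3.191 2.249 4.785
v -4.564 2.309 4.016
v -3.287 1.99 4.834
v -4.595 2.036 3.959
v -3.318 1.717 4.777
v -4.556 1.804 3.807
v -3.279 1.485 4.625
v -4.454 1.658 3.591
v -3.177 1.339 4.409
v -4.309 1.627 3.353
v -3.032 1.308 4.17
v -4.151 1.717 3.14
v -2.873 1.398 3.958
v -4.009 1.911 2.995
v -2.732 1.592 3.813
v -3.913 2.17 2.946
v -2.636 1.851 3.764
f 2 1 5
f 2 5 3
f 3 5 6
f 3 6 4
f 5 1 7
f 5 7 6
f 6 7 8
f 6 8 4
f 7 1 9
f 7 9 8
f 8 9 10
f 8 10 4
f 9 1 11
f 9 11 10
f 10 11 12
f 10 12 4
f 11 1 13
f 11 13 12
f 12 13 14
f 12 14 4
f 13 1 15
f 13 15 14
f 14 15 16
f 14 16 4
f 15 1 17
f 15 17 16
f 16 17 18
f 16 18 4
f 17 1 19
f 17 19 18
f 18 19 20
f 18 20 4
f 19 1 21
f 19 21 20
f 20 21 22
f 20 22 4
f 21 1 23
f 21 23 22
f 22 23 24
f 22 24 4
f 23 1 2
f 23 2 24
f 24 2 3
f 24 3 4
f 26 28 25
f 29 26 25
f 25 28 27
f 27 29 25
f 26 32 28
f 30 26 29
f 30 32 26
f 28 32 27
f 31 29 27
f 27 32 31
f 31 30 29
f 32 30 31
f 34 33 36
f 34 36 35
f 36 33 37
f 36 37 35
f 37 33 38
f 37 38 35
f 38 33 39
f 38 39 35
f 39 33 40
f 39 40 35
f 40 33 41
f 40 41 35
f 41 33 42
f 41 42 35
f 42 33 43
f 42 43 35
f 43 33 44
f 43 44 35
f 44 33 34
f 44 34 35
f 45 82 61
f 82 56 85
f 61 85 50
f 82 85 61
f 45 61 57
f 61 50 62
f 57 62 46
f 61 62 57
f 45 57 66
f 57 46 67
f 66 67 52
f 57 67 66
f 45 66 78
f 66 52 81
f 78 81 55
f 66 81 78
f 45 78 82
f 78 55 86
f 82 86 56
f 78 86 82
f 46 62 73
f 62 50 76
f 73 76 54
f 62 76 73
f 50 85 63
f 85 56 84
f 63 84 49
f 85 84 63
f 56 86 83
f 86 55 79
f 83 79 47
f 86 79 83
f 55 81 80
f 81 52 68
f 80 68 51
f 81 68 80
f 52 67 72
f 67 46 69
f 72 69 53
f 67 69 72
f 48 74 60
f 74 54 75
f 60 75 49
f 74 75 60
f 48 60 58
f 60 49 59
f 58 59 47
f 60 59 58
f 48 58 65
f 58 47 64
f 65 64 51
f 58 64 65
f 48 65 70
f 65 51 71
f 70 71 53
f 65 71 70
f 48 70 74
f 70 53 77
f 74 77 54
f 70 77 74
f 49 75 63
f 75 54 76
f 63 76 50
f 75 76 63
f 47 59 83
f 59 49 84
f 83 84 56
f 59 84 83
f 51 64 80
f 64 47 79
f 80 79 55
f 64 79 80
f 53 71 72
f 71 51 68
f 72 68 52
f 71 68 72
f 54 77 73
f 77 53 69
f 73 69 46
f 77 69 73
f 88 87 91
f 88 91 89
f 89 91 92
f 89 92 90
f 91 87 93
f 91 93 92
f 92 93 94
f 92 94 90
f 93 87 95
f 93 95 94
f 94 95 96
f 94 96 90
f 95 87 97
f 95 97 96
f 96 97 98
f 96 98 90
f 97 87 99
f 97 99 98
f 98 99 100
f 98 100 90
f 99 87 101
f 99 101 100
f 100 101 102
f 100 102 90
f 101 87 103
f 101 103 102
f 102 103 104
f 102 104 90
f 103 87 105
f 103 105 104
f 104 105 106
f 104 106 90
f 105 87 107
f 105 107 106
f 106 107 108
f 106 108 90
f 107 87 109
f 107 109 108
f 108 109 110
f 108 110 90
f 109 87 111
f 109 111 110
f 110 111 112
f 110 112 90
f 111 87 113
f 111 113 112
f 112 113 114
f 112 114 90
f 113 87 115
f 113 115 114
f 114 115 116
f 114 116 90
f 115 87 88
f 115 88 116
f 116 88 89
f 116 89 90



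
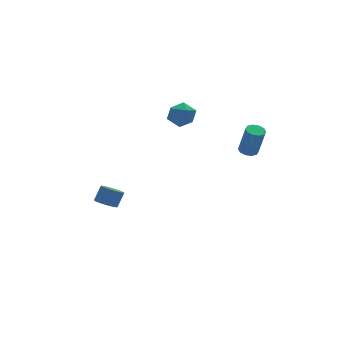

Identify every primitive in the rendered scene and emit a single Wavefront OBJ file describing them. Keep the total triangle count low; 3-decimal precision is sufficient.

v -1.645 3.597 -4.407
v -1.118 3.235 -4.638
v -0.588 3.461 -3.784
v -1.115 3.823 -3.553
v -1.067 3.593 -4.765
v -0.537 3.819 -3.911
v -1.199 3.952 -4.778
v -0.669 4.178 -3.924
v -1.473 4.199 -4.673
v -0.943 4.425 -3.819
v -1.802 4.254 -4.484
v -1.272 4.48 -3.63
v -2.08 4.101 -4.27
v -1.55 4.327 -3.416
v -2.221 3.788 -4.1
v -1.691 4.014 -3.246
v -2.179 3.414 -4.027
v -1.649 3.64 -3.173
v -1.967 3.098 -4.075
v -1.437 3.324 -3.221
v -1.653 2.941 -4.228
v -1.123 3.167 -3.374
v -1.336 2.992 -4.438
v -0.806 3.218 -3.584
v 0.637 0.818 3.023
v 1.336 1.156 2.672
v 1.424 0.024 3.828
v 2.123 0.362 3.477
v 1.627 0.837 3.981
v 1.14 1.328 3.483
v 1.62 -0.148 3.017
v 1.133 0.343 2.519
v 1.943 0.559 2.669
v 1.948 1.167 3.264
v 0.812 0.013 3.236
v 0.817 0.621 3.831
v 3.256 -3.089 1.977
v 3.715 -3.33 1.869
v 3.903 -3.712 3.515
v 3.444 -3.471 3.623
v 3.779 -3.016 1.934
v 3.967 -3.398 3.58
v 3.643 -2.729 2.016
v 3.831 -3.111 3.662
v 3.36 -2.58 2.083
v 3.547 -2.962 3.729
v 3.036 -2.625 2.11
v 3.224 -3.007 3.756
v 2.797 -2.848 2.085
v 2.985 -3.23 3.731
v 2.733 -3.162 2.02
v 2.921 -3.544 3.666
v 2.869 -3.449 1.938
v 3.057 -3.831 3.584
v 3.153 -3.598 1.871
v 3.34 -3.98 3.517
v 3.476 -3.553 1.844
v 3.664 -3.935 3.49
f 2 1 5
f 2 5 3
f 3 5 6
f 3 6 4
f 5 1 7
f 5 7 6
f 6 7 8
f 6 8 4
f 7 1 9
f 7 9 8
f 8 9 10
f 8 10 4
f 9 1 11
f 9 11 10
f 10 11 12
f 10 12 4
f 11 1 13
f 11 13 12
f 12 13 14
f 12 14 4
f 13 1 15
f 13 15 14
f 14 15 16
f 14 16 4
f 15 1 17
f 15 17 16
f 16 17 18
f 16 18 4
f 17 1 19
f 17 19 18
f 18 19 20
f 18 20 4
f 19 1 21
f 19 21 20
f 20 21 22
f 20 22 4
f 21 1 23
f 21 23 22
f 22 23 24
f 22 24 4
f 23 1 2
f 23 2 24
f 24 2 3
f 24 3 4
f 25 36 30
f 25 30 26
f 25 26 32
f 25 32 35
f 25 35 36
f 26 30 34
f 30 36 29
f 36 35 27
f 35 32 31
f 32 26 33
f 28 34 29
f 28 29 27
f 28 27 31
f 28 31 33
f 28 33 34
f 29 34 30
f 27 29 36
f 31 27 35
f 33 31 32
f 34 33 26
f 38 37 41
f 38 41 39
f 39 41 42
f 39 42 40
f 41 37 43
f 41 43 42
f 42 43 44
f 42 44 40
f 43 37 45
f 43 45 44
f 44 45 46
f 44 46 40
f 45 37 47
f 45 47 46
f 46 47 48
f 46 48 40
f 47 37 49
f 47 49 48
f 48 49 50
f 48 50 40
f 49 37 51
f 49 51 50
f 50 51 52
f 50 52 40
f 51 37 53
f 51 53 52
f 52 53 54
f 52 54 40
f 53 37 55
f 53 55 54
f 54 55 56
f 54 56 40
f 55 37 57
f 55 57 56
f 56 57 58
f 56 58 40
f 57 37 38
f 57 38 58
f 58 38 39
f 58 39 40



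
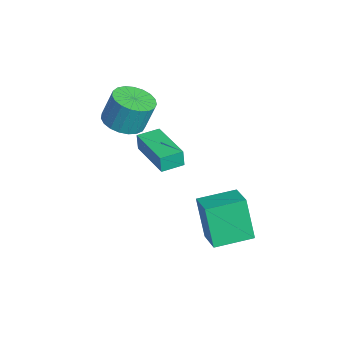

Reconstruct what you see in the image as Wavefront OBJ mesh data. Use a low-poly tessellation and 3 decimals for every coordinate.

v -2.22 -0.73 0.135
v -1.31 -1.024 0.209
v -1.269 -0.545 1.619
v -2.18 -0.25 1.545
v -1.265 -0.649 0.08
v -1.225 -0.17 1.49
v -1.386 -0.288 -0.039
v -1.345 0.191 1.371
v -1.651 -0.003 -0.129
v -1.61 0.476 1.282
v -2.015 0.156 -0.172
v -1.974 0.636 1.238
v -2.414 0.162 -0.163
v -2.373 0.642 1.247
v -2.779 0.014 -0.102
v -2.738 0.494 1.308
v -3.048 -0.263 0
v -3.007 0.217 1.41
v -3.174 -0.62 0.125
v -3.133 -0.141 1.535
v -3.135 -0.997 0.252
v -3.094 -0.517 1.662
v -2.938 -1.327 0.359
v -2.897 -0.848 1.769
v -2.617 -1.554 0.427
v -2.576 -1.075 1.837
v -2.227 -1.639 0.444
v -2.186 -1.159 1.854
v -1.836 -1.566 0.408
v -1.795 -1.086 1.818
v -1.512 -1.349 0.325
v -1.471 -0.869 1.735
v 1.009 2.147 -4.982
v 0.356 1.886 -3.056
v 0.771 3.874 -4.828
v 0.118 3.613 -2.903
v 2.322 2.287 -4.517
v 1.669 2.026 -2.592
v 2.084 4.014 -4.364
v 1.431 3.753 -2.438
v -1.922 -0.165 -1.443
v -1.968 -0.209 -0.625
v -2.242 0.824 -1.407
v -2.288 0.78 -0.59
v 0.148 0.5 -1.29
v 0.102 0.456 -0.473
v -0.172 1.489 -1.255
v -0.218 1.445 -0.437
f 2 1 5
f 2 5 3
f 3 5 6
f 3 6 4
f 5 1 7
f 5 7 6
f 6 7 8
f 6 8 4
f 7 1 9
f 7 9 8
f 8 9 10
f 8 10 4
f 9 1 11
f 9 11 10
f 10 11 12
f 10 12 4
f 11 1 13
f 11 13 12
f 12 13 14
f 12 14 4
f 13 1 15
f 13 15 14
f 14 15 16
f 14 16 4
f 15 1 17
f 15 17 16
f 16 17 18
f 16 18 4
f 17 1 19
f 17 19 18
f 18 19 20
f 18 20 4
f 19 1 21
f 19 21 20
f 20 21 22
f 20 22 4
f 21 1 23
f 21 23 22
f 22 23 24
f 22 24 4
f 23 1 25
f 23 25 24
f 24 25 26
f 24 26 4
f 25 1 27
f 25 27 26
f 26 27 28
f 26 28 4
f 27 1 29
f 27 29 28
f 28 29 30
f 28 30 4
f 29 1 31
f 29 31 30
f 30 31 32
f 30 32 4
f 31 1 2
f 31 2 32
f 32 2 3
f 32 3 4
f 34 36 33
f 37 34 33
f 33 36 35
f 35 37 33
f 34 40 36
f 38 34 37
f 38 40 34
f 36 40 35
f 39 37 35
f 35 40 39
f 39 38 37
f 40 38 39
f 42 44 41
f 45 42 41
f 41 44 43
f 43 45 41
f 42 48 44
f 46 42 45
f 46 48 42
f 44 48 43
f 47 45 43
f 43 48 47
f 47 46 45
f 48 46 47



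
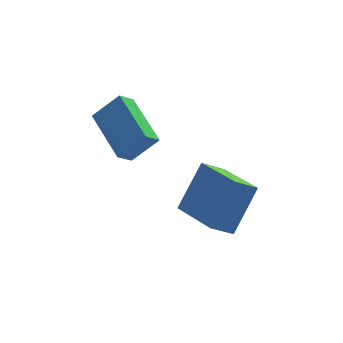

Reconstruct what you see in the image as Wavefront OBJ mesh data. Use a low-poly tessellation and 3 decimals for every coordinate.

v 0.482 -2.557 -3.572
v 1.553 -1.733 -2.152
v -0.109 -0.736 -4.184
v 0.962 0.089 -2.765
v 1.298 -2.509 -4.215
v 2.369 -1.684 -2.796
v 0.707 -0.687 -4.828
v 1.778 0.137 -3.408
v -1.753 0.813 -2.378
v -0.778 0.783 -1.473
v -2.121 2.848 -1.913
v -1.146 2.818 -1.009
v -1.214 1.042 -2.951
v -0.239 1.012 -2.047
v -1.582 3.077 -2.487
v -0.607 3.047 -1.582
f 2 4 1
f 5 2 1
f 1 4 3
f 3 5 1
f 2 8 4
f 6 2 5
f 6 8 2
f 4 8 3
f 7 5 3
f 3 8 7
f 7 6 5
f 8 6 7
f 10 12 9
f 13 10 9
f 9 12 11
f 11 13 9
f 10 16 12
f 14 10 13
f 14 16 10
f 12 16 11
f 15 13 11
f 11 16 15
f 15 14 13
f 16 14 15



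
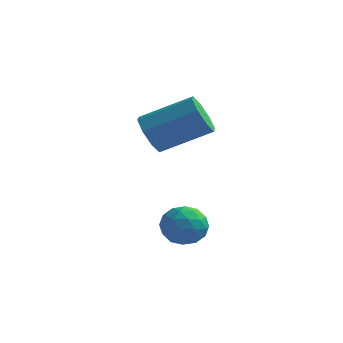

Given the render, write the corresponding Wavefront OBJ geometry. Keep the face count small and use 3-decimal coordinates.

v 0.228 -0.6 2.638
v 0.446 -0.266 1.98
v 1.89 0.454 2.823
v 1.672 0.12 3.482
v 0.089 0.077 2.299
v 1.532 0.797 3.142
v -0.187 0.023 2.817
v 1.257 0.743 3.66
v -0.219 -0.395 3.231
v 1.224 0.324 4.074
v 0.01 -0.934 3.297
v 1.454 -0.214 4.14
v 0.368 -1.277 2.978
v 1.811 -0.557 3.821
v 0.643 -1.223 2.46
v 2.087 -0.503 3.303
v 0.676 -0.804 2.046
v 2.119 -0.085 2.889
v 1.973 -1.884 0.133
v 2.374 -1.901 -0.51
v 2.306 -3.039 0.37
v 2.707 -3.056 -0.273
v 2.935 -2.623 0.305
v 2.73 -1.909 0.159
v 1.95 -3.031 -0.299
v 1.745 -2.317 -0.445
v 2.36 -2.609 -0.776
v 2.968 -2.357 -0.403
v 1.712 -2.583 0.263
v 2.32 -2.331 0.636
v 2.144 -1.791 -0.209
v 2.536 -3.149 0.069
v 2.67 -2.895 0.409
v 2.905 -2.904 0.031
v 2.354 -1.796 0.184
v 2.589 -1.806 -0.194
v 2.919 -2.23 0.285
v 2.091 -3.134 0.054
v 2.326 -3.144 -0.324
v 1.775 -2.036 -0.171
v 2.01 -2.045 -0.549
v 1.761 -2.71 -0.425
v 2.371 -2.217 -0.743
v 2.567 -2.896 -0.604
v 2.122 -2.881 -0.619
v 2.002 -2.462 -0.705
v 2.729 -2.069 -0.524
v 2.925 -2.748 -0.385
v 3.059 -2.494 -0.045
v 2.938 -2.074 -0.131
v 2.721 -2.486 -0.681
v 1.755 -2.192 0.245
v 1.951 -2.871 0.384
v 1.742 -2.866 -0.009
v 1.621 -2.446 -0.095
v 2.113 -2.044 0.464
v 2.309 -2.723 0.603
v 2.678 -2.478 0.565
v 2.558 -2.059 0.479
v 1.959 -2.454 0.541
f 2 1 5
f 2 5 3
f 3 5 6
f 3 6 4
f 5 1 7
f 5 7 6
f 6 7 8
f 6 8 4
f 7 1 9
f 7 9 8
f 8 9 10
f 8 10 4
f 9 1 11
f 9 11 10
f 10 11 12
f 10 12 4
f 11 1 13
f 11 13 12
f 12 13 14
f 12 14 4
f 13 1 15
f 13 15 14
f 14 15 16
f 14 16 4
f 15 1 17
f 15 17 16
f 16 17 18
f 16 18 4
f 17 1 2
f 17 2 18
f 18 2 3
f 18 3 4
f 19 56 35
f 56 30 59
f 35 59 24
f 56 59 35
f 19 35 31
f 35 24 36
f 31 36 20
f 35 36 31
f 19 31 40
f 31 20 41
f 40 41 26
f 31 41 40
f 19 40 52
f 40 26 55
f 52 55 29
f 40 55 52
f 19 52 56
f 52 29 60
f 56 60 30
f 52 60 56
f 20 36 47
f 36 24 50
f 47 50 28
f 36 50 47
f 24 59 37
f 59 30 58
f 37 58 23
f 59 58 37
f 30 60 57
f 60 29 53
f 57 53 21
f 60 53 57
f 29 55 54
f 55 26 42
f 54 42 25
f 55 42 54
f 26 41 46
f 41 20 43
f 46 43 27
f 41 43 46
f 22 48 34
f 48 28 49
f 34 49 23
f 48 49 34
f 22 34 32
f 34 23 33
f 32 33 21
f 34 33 32
f 22 32 39
f 32 21 38
f 39 38 25
f 32 38 39
f 22 39 44
f 39 25 45
f 44 45 27
f 39 45 44
f 22 44 48
f 44 27 51
f 48 51 28
f 44 51 48
f 23 49 37
f 49 28 50
f 37 50 24
f 49 50 37
f 21 33 57
f 33 23 58
f 57 58 30
f 33 58 57
f 25 38 54
f 38 21 53
f 54 53 29
f 38 53 54
f 27 45 46
f 45 25 42
f 46 42 26
f 45 42 46
f 28 51 47
f 51 27 43
f 47 43 20
f 51 43 47



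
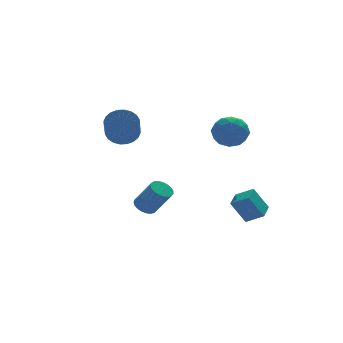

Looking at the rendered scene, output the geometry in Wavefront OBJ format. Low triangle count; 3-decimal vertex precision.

v 0.062 3.109 -3.241
v 0.561 3.566 -3.175
v 1.158 2.708 -1.734
v 0.658 2.251 -1.799
v 0.355 3.682 -3.021
v 0.951 2.824 -1.58
v 0.098 3.699 -2.904
v 0.694 2.841 -1.463
v -0.166 3.614 -2.846
v 0.431 2.756 -1.405
v -0.39 3.441 -2.856
v 0.207 2.584 -1.415
v -0.536 3.212 -2.932
v 0.061 2.354 -1.491
v -0.578 2.964 -3.062
v 0.018 2.106 -1.621
v -0.51 2.741 -3.222
v 0.086 1.884 -1.781
v -0.343 2.582 -3.386
v 0.253 1.725 -1.945
v -0.107 2.514 -3.525
v 0.49 1.657 -2.084
v 0.159 2.549 -3.614
v 0.756 1.691 -2.173
v 0.409 2.681 -3.639
v 1.005 1.823 -2.198
v 0.598 2.886 -3.595
v 1.194 2.029 -2.154
v 0.694 3.13 -3.49
v 1.291 2.273 -2.049
v 0.681 3.371 -3.341
v 1.278 2.513 -1.9
v -1.913 1.254 2.987
v -1.062 1.029 3.174
v -1.636 -0.278 4.22
v -2.487 -0.054 4.033
v -1.128 1.262 3.428
v -1.703 -0.045 4.474
v -1.314 1.493 3.615
v -1.889 0.186 4.661
v -1.592 1.688 3.706
v -2.166 0.381 4.753
v -1.918 1.817 3.688
v -2.492 0.51 4.735
v -2.243 1.86 3.564
v -2.818 0.553 4.61
v -2.518 1.811 3.351
v -3.093 0.504 4.397
v -2.701 1.677 3.083
v -3.276 0.37 4.129
v -2.764 1.478 2.8
v -3.338 0.171 3.846
v -2.697 1.245 2.546
v -3.272 -0.062 3.592
v -2.511 1.014 2.359
v -3.086 -0.293 3.405
v -2.234 0.819 2.267
v -2.808 -0.488 3.314
v -1.908 0.69 2.285
v -2.482 -0.617 3.332
v -1.582 0.647 2.41
v -2.157 -0.66 3.456
v -1.307 0.696 2.623
v -1.882 -0.611 3.669
v -1.124 0.83 2.891
v -1.699 -0.477 3.937
v 2.501 0.008 2.724
v 3.247 -0.275 2.071
v 2.873 -1.285 3.709
v 3.619 -1.568 3.056
v 3.72 -0.705 3.611
v 3.49 0.094 3.002
v 2.63 -1.654 2.778
v 2.4 -0.855 2.169
v 3.326 -1.302 2.105
v 4 -0.716 2.619
v 2.12 -0.844 3.161
v 2.794 -0.258 3.675
v 2.841 -0.02 2.311
v 3.279 -1.54 3.469
v 3.338 -1.033 3.795
v 3.776 -1.199 3.411
v 2.984 0.197 2.858
v 3.422 0.03 2.474
v 3.7 -0.223 3.38
v 2.698 -1.59 3.306
v 3.136 -1.757 2.922
v 2.344 -0.361 2.369
v 2.782 -0.527 1.985
v 2.42 -1.337 2.4
v 3.326 -0.79 1.947
v 3.545 -1.55 2.526
v 2.964 -1.6 2.363
v 2.829 -1.131 2.005
v 3.722 -0.446 2.25
v 3.941 -1.206 2.829
v 4 -0.699 3.155
v 3.865 -0.229 2.797
v 3.769 -1.049 2.269
v 2.179 -0.354 2.951
v 2.398 -1.114 3.53
v 2.255 -1.331 2.983
v 2.12 -0.861 2.625
v 2.575 -0.01 3.254
v 2.794 -0.77 3.833
v 3.291 -0.429 3.775
v 3.156 0.04 3.417
v 2.351 -0.511 3.511
v 2.908 -2.908 -2.55
v 2.204 -2.607 -1.283
v 3.593 -2.054 -2.372
v 2.89 -1.753 -1.106
v 3.59 -3.567 -2.014
v 2.887 -3.266 -0.748
v 4.276 -2.713 -1.837
v 3.572 -2.412 -0.57
f 2 1 5
f 2 5 3
f 3 5 6
f 3 6 4
f 5 1 7
f 5 7 6
f 6 7 8
f 6 8 4
f 7 1 9
f 7 9 8
f 8 9 10
f 8 10 4
f 9 1 11
f 9 11 10
f 10 11 12
f 10 12 4
f 11 1 13
f 11 13 12
f 12 13 14
f 12 14 4
f 13 1 15
f 13 15 14
f 14 15 16
f 14 16 4
f 15 1 17
f 15 17 16
f 16 17 18
f 16 18 4
f 17 1 19
f 17 19 18
f 18 19 20
f 18 20 4
f 19 1 21
f 19 21 20
f 20 21 22
f 20 22 4
f 21 1 23
f 21 23 22
f 22 23 24
f 22 24 4
f 23 1 25
f 23 25 24
f 24 25 26
f 24 26 4
f 25 1 27
f 25 27 26
f 26 27 28
f 26 28 4
f 27 1 29
f 27 29 28
f 28 29 30
f 28 30 4
f 29 1 31
f 29 31 30
f 30 31 32
f 30 32 4
f 31 1 2
f 31 2 32
f 32 2 3
f 32 3 4
f 34 33 37
f 34 37 35
f 35 37 38
f 35 38 36
f 37 33 39
f 37 39 38
f 38 39 40
f 38 40 36
f 39 33 41
f 39 41 40
f 40 41 42
f 40 42 36
f 41 33 43
f 41 43 42
f 42 43 44
f 42 44 36
f 43 33 45
f 43 45 44
f 44 45 46
f 44 46 36
f 45 33 47
f 45 47 46
f 46 47 48
f 46 48 36
f 47 33 49
f 47 49 48
f 48 49 50
f 48 50 36
f 49 33 51
f 49 51 50
f 50 51 52
f 50 52 36
f 51 33 53
f 51 53 52
f 52 53 54
f 52 54 36
f 53 33 55
f 53 55 54
f 54 55 56
f 54 56 36
f 55 33 57
f 55 57 56
f 56 57 58
f 56 58 36
f 57 33 59
f 57 59 58
f 58 59 60
f 58 60 36
f 59 33 61
f 59 61 60
f 60 61 62
f 60 62 36
f 61 33 63
f 61 63 62
f 62 63 64
f 62 64 36
f 63 33 65
f 63 65 64
f 64 65 66
f 64 66 36
f 65 33 34
f 65 34 66
f 66 34 35
f 66 35 36
f 67 104 83
f 104 78 107
f 83 107 72
f 104 107 83
f 67 83 79
f 83 72 84
f 79 84 68
f 83 84 79
f 67 79 88
f 79 68 89
f 88 89 74
f 79 89 88
f 67 88 100
f 88 74 103
f 100 103 77
f 88 103 100
f 67 100 104
f 100 77 108
f 104 108 78
f 100 108 104
f 68 84 95
f 84 72 98
f 95 98 76
f 84 98 95
f 72 107 85
f 107 78 106
f 85 106 71
f 107 106 85
f 78 108 105
f 108 77 101
f 105 101 69
f 108 101 105
f 77 103 102
f 103 74 90
f 102 90 73
f 103 90 102
f 74 89 94
f 89 68 91
f 94 91 75
f 89 91 94
f 70 96 82
f 96 76 97
f 82 97 71
f 96 97 82
f 70 82 80
f 82 71 81
f 80 81 69
f 82 81 80
f 70 80 87
f 80 69 86
f 87 86 73
f 80 86 87
f 70 87 92
f 87 73 93
f 92 93 75
f 87 93 92
f 70 92 96
f 92 75 99
f 96 99 76
f 92 99 96
f 71 97 85
f 97 76 98
f 85 98 72
f 97 98 85
f 69 81 105
f 81 71 106
f 105 106 78
f 81 106 105
f 73 86 102
f 86 69 101
f 102 101 77
f 86 101 102
f 75 93 94
f 93 73 90
f 94 90 74
f 93 90 94
f 76 99 95
f 99 75 91
f 95 91 68
f 99 91 95
f 110 112 109
f 113 110 109
f 109 112 111
f 111 113 109
f 110 116 112
f 114 110 113
f 114 116 110
f 112 116 111
f 115 113 111
f 111 116 115
f 115 114 113
f 116 114 115



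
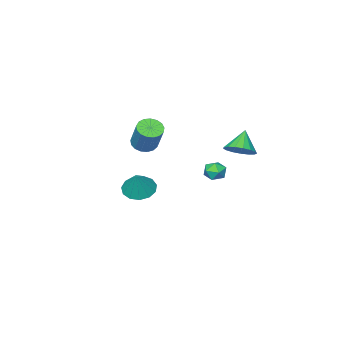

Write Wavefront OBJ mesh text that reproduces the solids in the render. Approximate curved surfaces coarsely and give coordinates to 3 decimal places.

v 0.482 3.46 0.879
v 1.206 2.981 1.183
v -0.302 3 2.021
v 1.253 3.375 1.374
v 1.123 3.788 1.452
v 0.847 4.127 1.398
v 0.487 4.312 1.226
v 0.126 4.303 0.974
v -0.154 4.1 0.7
v -0.287 3.751 0.467
v -0.244 3.335 0.329
v -0.035 2.948 0.317
v 0.293 2.678 0.433
v 0.664 2.587 0.652
v 0.994 2.697 0.923
v 2.74 4.336 0.253
v 3.115 3.753 0.292
v 1.865 3.747 -0.132
v 2.24 3.164 -0.093
v 2.041 3.488 0.487
v 2.582 3.852 0.725
v 2.398 3.648 -0.565
v 2.939 4.012 -0.327
v 2.904 3.328 -0.214
v 2.683 3.229 0.437
v 2.297 4.271 -0.277
v 2.076 4.172 0.374
v 2.796 -1.743 0.331
v 3.524 -1.656 0.097
v 3.912 -0.651 1.674
v 3.184 -0.737 1.909
v 3.351 -1.364 -0.046
v 3.739 -0.359 1.531
v 3.05 -1.159 -0.103
v 3.438 -0.154 1.475
v 2.691 -1.088 -0.06
v 3.079 -0.083 1.517
v 2.356 -1.166 0.072
v 2.744 -0.161 1.65
v 2.122 -1.377 0.264
v 2.51 -0.372 1.841
v 2.042 -1.671 0.471
v 2.43 -0.666 2.048
v 2.135 -1.982 0.646
v 2.523 -0.977 2.223
v 2.38 -2.238 0.749
v 2.768 -1.233 2.326
v 2.72 -2.38 0.756
v 3.108 -1.375 2.334
v 3.077 -2.376 0.666
v 3.465 -1.371 2.243
v 3.37 -2.228 0.499
v 3.758 -1.223 2.077
v 3.531 -1.968 0.294
v 3.919 -0.963 1.871
v 1.504 -3.838 -4.418
v 2.195 -4.589 -4.45
v 2.176 -3.282 -2.982
v 2.426 -4.144 -4.73
v 2.365 -3.602 -4.912
v 2.031 -3.135 -4.937
v 1.529 -2.892 -4.797
v 1.02 -2.949 -4.537
v 0.664 -3.288 -4.239
v 0.576 -3.803 -3.998
v 0.782 -4.328 -3.89
v 1.217 -4.698 -3.95
v 1.744 -4.795 -4.159
f 2 1 4
f 2 4 3
f 4 1 5
f 4 5 3
f 5 1 6
f 5 6 3
f 6 1 7
f 6 7 3
f 7 1 8
f 7 8 3
f 8 1 9
f 8 9 3
f 9 1 10
f 9 10 3
f 10 1 11
f 10 11 3
f 11 1 12
f 11 12 3
f 12 1 13
f 12 13 3
f 13 1 14
f 13 14 3
f 14 1 15
f 14 15 3
f 15 1 2
f 15 2 3
f 16 27 21
f 16 21 17
f 16 17 23
f 16 23 26
f 16 26 27
f 17 21 25
f 21 27 20
f 27 26 18
f 26 23 22
f 23 17 24
f 19 25 20
f 19 20 18
f 19 18 22
f 19 22 24
f 19 24 25
f 20 25 21
f 18 20 27
f 22 18 26
f 24 22 23
f 25 24 17
f 29 28 32
f 29 32 30
f 30 32 33
f 30 33 31
f 32 28 34
f 32 34 33
f 33 34 35
f 33 35 31
f 34 28 36
f 34 36 35
f 35 36 37
f 35 37 31
f 36 28 38
f 36 38 37
f 37 38 39
f 37 39 31
f 38 28 40
f 38 40 39
f 39 40 41
f 39 41 31
f 40 28 42
f 40 42 41
f 41 42 43
f 41 43 31
f 42 28 44
f 42 44 43
f 43 44 45
f 43 45 31
f 44 28 46
f 44 46 45
f 45 46 47
f 45 47 31
f 46 28 48
f 46 48 47
f 47 48 49
f 47 49 31
f 48 28 50
f 48 50 49
f 49 50 51
f 49 51 31
f 50 28 52
f 50 52 51
f 51 52 53
f 51 53 31
f 52 28 54
f 52 54 53
f 53 54 55
f 53 55 31
f 54 28 29
f 54 29 55
f 55 29 30
f 55 30 31
f 57 56 59
f 57 59 58
f 59 56 60
f 59 60 58
f 60 56 61
f 60 61 58
f 61 56 62
f 61 62 58
f 62 56 63
f 62 63 58
f 63 56 64
f 63 64 58
f 64 56 65
f 64 65 58
f 65 56 66
f 65 66 58
f 66 56 67
f 66 67 58
f 67 56 68
f 67 68 58
f 68 56 57
f 68 57 58



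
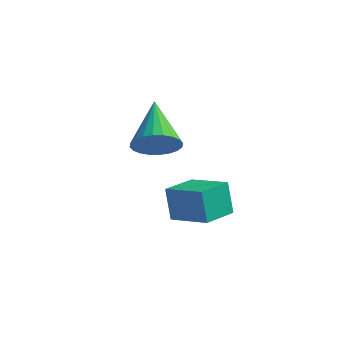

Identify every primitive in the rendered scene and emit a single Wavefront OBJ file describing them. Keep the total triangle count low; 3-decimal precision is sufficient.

v 3.921 -2.636 1.745
v 4.52 -2.602 2.212
v 2.919 -1.624 2.955
v 4.563 -2.361 2.045
v 4.508 -2.161 1.833
v 4.364 -2.034 1.607
v 4.152 -1.998 1.402
v 3.906 -2.06 1.25
v 3.661 -2.209 1.172
v 3.457 -2.424 1.182
v 3.323 -2.671 1.278
v 3.28 -2.912 1.444
v 3.335 -3.112 1.656
v 3.479 -3.239 1.882
v 3.691 -3.274 2.087
v 3.937 -3.213 2.24
v 4.181 -3.063 2.317
v 4.386 -2.849 2.307
v 3.212 -1.247 -1.887
v 2.993 -1.249 -0.697
v 3.161 -0.008 -1.894
v 2.942 -0.01 -0.704
v 4.578 -1.19 -1.636
v 4.359 -1.192 -0.446
v 4.527 0.049 -1.643
v 4.308 0.047 -0.453
f 2 1 4
f 2 4 3
f 4 1 5
f 4 5 3
f 5 1 6
f 5 6 3
f 6 1 7
f 6 7 3
f 7 1 8
f 7 8 3
f 8 1 9
f 8 9 3
f 9 1 10
f 9 10 3
f 10 1 11
f 10 11 3
f 11 1 12
f 11 12 3
f 12 1 13
f 12 13 3
f 13 1 14
f 13 14 3
f 14 1 15
f 14 15 3
f 15 1 16
f 15 16 3
f 16 1 17
f 16 17 3
f 17 1 18
f 17 18 3
f 18 1 2
f 18 2 3
f 20 22 19
f 23 20 19
f 19 22 21
f 21 23 19
f 20 26 22
f 24 20 23
f 24 26 20
f 22 26 21
f 25 23 21
f 21 26 25
f 25 24 23
f 26 24 25



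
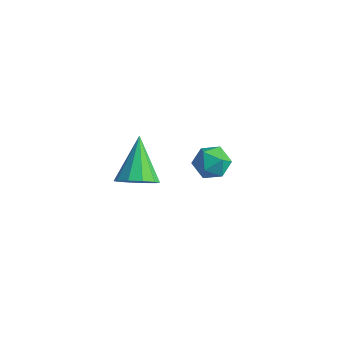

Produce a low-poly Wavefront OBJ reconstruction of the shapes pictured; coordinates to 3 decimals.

v 0.935 1.893 -1.737
v 1.519 1.202 -1.728
v 0.321 1.358 -2.952
v 0.905 0.667 -2.943
v 0.263 0.725 -2.308
v 0.643 1.056 -1.557
v 1.197 1.504 -3.123
v 1.577 1.835 -2.372
v 1.681 0.962 -2.585
v 1.104 0.481 -2.081
v 0.736 2.079 -2.599
v 0.159 1.598 -2.095
v 0.957 -4.083 1.238
v 1.473 -4.401 1.917
v 0.083 -2.677 2.562
v 1.756 -3.987 1.663
v 1.734 -3.609 1.248
v 1.415 -3.412 0.828
v 0.922 -3.472 0.565
v 0.442 -3.765 0.559
v 0.159 -4.179 0.813
v 0.181 -4.557 1.229
v 0.5 -4.754 1.648
v 0.993 -4.694 1.911
f 1 12 6
f 1 6 2
f 1 2 8
f 1 8 11
f 1 11 12
f 2 6 10
f 6 12 5
f 12 11 3
f 11 8 7
f 8 2 9
f 4 10 5
f 4 5 3
f 4 3 7
f 4 7 9
f 4 9 10
f 5 10 6
f 3 5 12
f 7 3 11
f 9 7 8
f 10 9 2
f 14 13 16
f 14 16 15
f 16 13 17
f 16 17 15
f 17 13 18
f 17 18 15
f 18 13 19
f 18 19 15
f 19 13 20
f 19 20 15
f 20 13 21
f 20 21 15
f 21 13 22
f 21 22 15
f 22 13 23
f 22 23 15
f 23 13 24
f 23 24 15
f 24 13 14
f 24 14 15



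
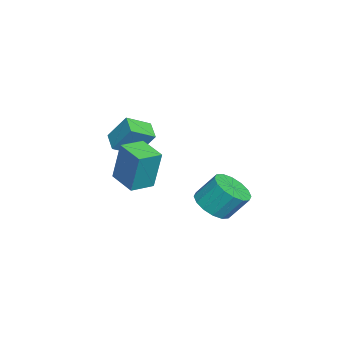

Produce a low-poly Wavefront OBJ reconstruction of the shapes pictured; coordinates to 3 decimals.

v -2.267 -3.77 -0.553
v -2.092 -2.976 0.587
v -2.837 -2.855 -1.103
v -2.662 -2.061 0.037
v -1.438 -3.459 -0.897
v -1.263 -2.665 0.243
v -2.008 -2.544 -1.447
v -1.833 -1.75 -0.307
v 2.826 1.012 -1.549
v 3.501 1.452 -1.876
v 3.489 2.228 -0.859
v 2.814 1.788 -0.531
v 3.137 1.66 -2.039
v 3.124 2.436 -1.022
v 2.689 1.694 -2.071
v 2.676 2.47 -1.053
v 2.278 1.545 -1.963
v 2.265 2.322 -0.945
v 2.014 1.254 -1.743
v 2.001 2.03 -0.726
v 1.967 0.897 -1.472
v 1.955 1.674 -0.454
v 2.151 0.572 -1.221
v 2.139 1.348 -0.204
v 2.516 0.364 -1.058
v 2.503 1.14 -0.041
v 2.964 0.33 -1.027
v 2.951 1.106 -0.009
v 3.375 0.478 -1.135
v 3.362 1.255 -0.117
v 3.639 0.77 -1.354
v 3.626 1.546 -0.337
v 3.685 1.126 -1.626
v 3.673 1.903 -0.608
v -0.306 -3.276 -1.867
v -0.126 -2.916 -0.01
v -1.063 -2.483 -1.948
v -0.884 -2.123 -0.091
v 0.644 -2.397 -2.129
v 0.823 -2.037 -0.272
v -0.114 -1.604 -2.21
v 0.066 -1.244 -0.353
f 2 4 1
f 5 2 1
f 1 4 3
f 3 5 1
f 2 8 4
f 6 2 5
f 6 8 2
f 4 8 3
f 7 5 3
f 3 8 7
f 7 6 5
f 8 6 7
f 10 9 13
f 10 13 11
f 11 13 14
f 11 14 12
f 13 9 15
f 13 15 14
f 14 15 16
f 14 16 12
f 15 9 17
f 15 17 16
f 16 17 18
f 16 18 12
f 17 9 19
f 17 19 18
f 18 19 20
f 18 20 12
f 19 9 21
f 19 21 20
f 20 21 22
f 20 22 12
f 21 9 23
f 21 23 22
f 22 23 24
f 22 24 12
f 23 9 25
f 23 25 24
f 24 25 26
f 24 26 12
f 25 9 27
f 25 27 26
f 26 27 28
f 26 28 12
f 27 9 29
f 27 29 28
f 28 29 30
f 28 30 12
f 29 9 31
f 29 31 30
f 30 31 32
f 30 32 12
f 31 9 33
f 31 33 32
f 32 33 34
f 32 34 12
f 33 9 10
f 33 10 34
f 34 10 11
f 34 11 12
f 36 38 35
f 39 36 35
f 35 38 37
f 37 39 35
f 36 42 38
f 40 36 39
f 40 42 36
f 38 42 37
f 41 39 37
f 37 42 41
f 41 40 39
f 42 40 41



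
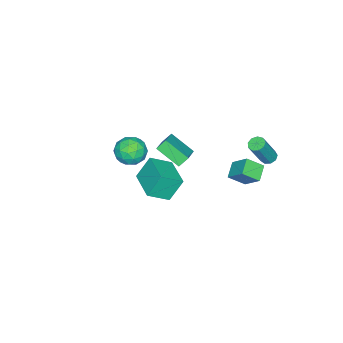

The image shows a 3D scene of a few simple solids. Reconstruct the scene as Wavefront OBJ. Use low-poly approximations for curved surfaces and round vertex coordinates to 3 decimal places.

v -0.862 -3.258 0.196
v 0.159 -3.139 0.271
v -0.739 -4.761 0.909
v 0.282 -4.642 0.984
v -0.348 -4.066 1.561
v -0.424 -3.137 1.121
v -0.156 -4.763 0.059
v -0.232 -3.834 -0.381
v 0.595 -4.069 0.187
v 0.477 -3.638 1.115
v -1.057 -4.262 0.065
v -1.175 -3.831 0.993
v -0.362 -3.067 0.171
v -0.218 -4.833 1.009
v -0.588 -4.494 1.348
v 0.012 -4.425 1.393
v -0.705 -3.066 0.67
v -0.105 -2.996 0.715
v -0.403 -3.54 1.473
v -0.475 -4.904 0.465
v 0.125 -4.834 0.51
v -0.592 -3.475 -0.213
v 0.008 -3.406 -0.168
v -0.177 -4.36 -0.293
v 0.494 -3.544 0.165
v 0.566 -4.427 0.584
v 0.309 -4.498 0.041
v 0.264 -3.952 -0.218
v 0.425 -3.29 0.711
v 0.497 -4.173 1.13
v 0.126 -3.835 1.47
v 0.082 -3.289 1.211
v 0.681 -3.837 0.661
v -1.077 -3.727 0.05
v -1.005 -4.61 0.469
v -0.662 -4.611 -0.031
v -0.706 -4.065 -0.29
v -1.146 -3.473 0.596
v -1.074 -4.356 1.015
v -0.844 -3.948 1.398
v -0.889 -3.402 1.139
v -1.261 -4.063 0.519
v -2.672 -2.691 0.892
v -1.17 -2.15 1.703
v -2.691 -1.227 -0.049
v -1.189 -0.686 0.763
v -2.231 -3.054 0.317
v -0.729 -2.513 1.129
v -2.25 -1.59 -0.623
v -0.748 -1.049 0.188
v 2.116 -0.642 1.417
v 3.044 -1.472 2.16
v 1.48 -0.154 2.755
v 2.408 -0.984 3.499
v 3.392 0.844 1.481
v 4.32 0.014 2.225
v 2.756 1.332 2.82
v 3.684 0.502 3.563
v -2.669 2.422 0.061
v -2.11 1.621 0.757
v -2.439 3.45 1.058
v -1.88 2.648 1.754
v -1.72 2.672 -0.414
v -1.161 1.87 0.282
v -1.49 3.699 0.583
v -0.931 2.898 1.279
v -2.268 3.801 2.16
v -1.805 3.814 1.924
v -0.929 3.493 3.624
v -1.392 3.479 3.86
v -1.896 4.141 2.032
v -1.02 3.82 3.733
v -2.161 4.308 2.2
v -1.285 3.987 3.901
v -2.476 4.238 2.349
v -1.6 3.916 4.05
v -2.694 3.963 2.41
v -1.818 3.642 4.111
v -2.712 3.612 2.353
v -1.836 3.291 4.054
v -2.523 3.35 2.206
v -1.647 3.029 3.907
v -2.214 3.298 2.037
v -1.338 2.977 3.738
v -1.931 3.482 1.925
v -1.054 3.161 3.626
f 1 38 17
f 38 12 41
f 17 41 6
f 38 41 17
f 1 17 13
f 17 6 18
f 13 18 2
f 17 18 13
f 1 13 22
f 13 2 23
f 22 23 8
f 13 23 22
f 1 22 34
f 22 8 37
f 34 37 11
f 22 37 34
f 1 34 38
f 34 11 42
f 38 42 12
f 34 42 38
f 2 18 29
f 18 6 32
f 29 32 10
f 18 32 29
f 6 41 19
f 41 12 40
f 19 40 5
f 41 40 19
f 12 42 39
f 42 11 35
f 39 35 3
f 42 35 39
f 11 37 36
f 37 8 24
f 36 24 7
f 37 24 36
f 8 23 28
f 23 2 25
f 28 25 9
f 23 25 28
f 4 30 16
f 30 10 31
f 16 31 5
f 30 31 16
f 4 16 14
f 16 5 15
f 14 15 3
f 16 15 14
f 4 14 21
f 14 3 20
f 21 20 7
f 14 20 21
f 4 21 26
f 21 7 27
f 26 27 9
f 21 27 26
f 4 26 30
f 26 9 33
f 30 33 10
f 26 33 30
f 5 31 19
f 31 10 32
f 19 32 6
f 31 32 19
f 3 15 39
f 15 5 40
f 39 40 12
f 15 40 39
f 7 20 36
f 20 3 35
f 36 35 11
f 20 35 36
f 9 27 28
f 27 7 24
f 28 24 8
f 27 24 28
f 10 33 29
f 33 9 25
f 29 25 2
f 33 25 29
f 44 46 43
f 47 44 43
f 43 46 45
f 45 47 43
f 44 50 46
f 48 44 47
f 48 50 44
f 46 50 45
f 49 47 45
f 45 50 49
f 49 48 47
f 50 48 49
f 52 54 51
f 55 52 51
f 51 54 53
f 53 55 51
f 52 58 54
f 56 52 55
f 56 58 52
f 54 58 53
f 57 55 53
f 53 58 57
f 57 56 55
f 58 56 57
f 60 62 59
f 63 60 59
f 59 62 61
f 61 63 59
f 60 66 62
f 64 60 63
f 64 66 60
f 62 66 61
f 65 63 61
f 61 66 65
f 65 64 63
f 66 64 65
f 68 67 71
f 68 71 69
f 69 71 72
f 69 72 70
f 71 67 73
f 71 73 72
f 72 73 74
f 72 74 70
f 73 67 75
f 73 75 74
f 74 75 76
f 74 76 70
f 75 67 77
f 75 77 76
f 76 77 78
f 76 78 70
f 77 67 79
f 77 79 78
f 78 79 80
f 78 80 70
f 79 67 81
f 79 81 80
f 80 81 82
f 80 82 70
f 81 67 83
f 81 83 82
f 82 83 84
f 82 84 70
f 83 67 85
f 83 85 84
f 84 85 86
f 84 86 70
f 85 67 68
f 85 68 86
f 86 68 69
f 86 69 70

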